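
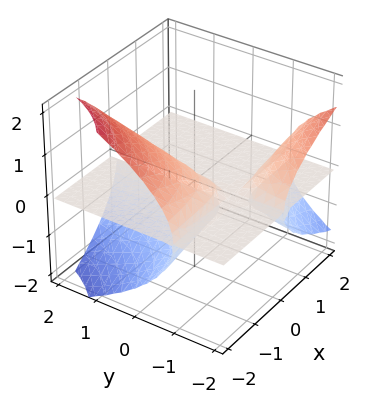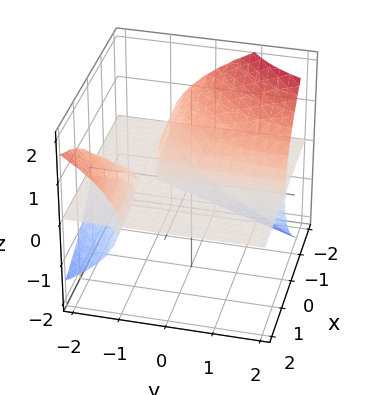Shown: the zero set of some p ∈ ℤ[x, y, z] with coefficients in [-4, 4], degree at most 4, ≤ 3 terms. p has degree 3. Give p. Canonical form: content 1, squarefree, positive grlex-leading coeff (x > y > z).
x*y*z + z^3 + x*z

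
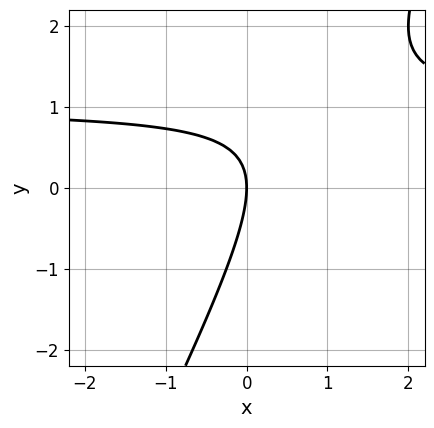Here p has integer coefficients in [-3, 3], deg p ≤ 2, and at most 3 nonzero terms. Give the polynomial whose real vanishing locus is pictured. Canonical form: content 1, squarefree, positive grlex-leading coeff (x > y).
2*x*y - y^2 - 2*x

(a) The degree is 2 — a generic line meets the curve in up to 2 points.
(b) From the axis intercepts and sections: it crosses the y-axis at the gridline y = 0; one x-axis crossing is at x = 0.
(c) These observations pin down the coefficients.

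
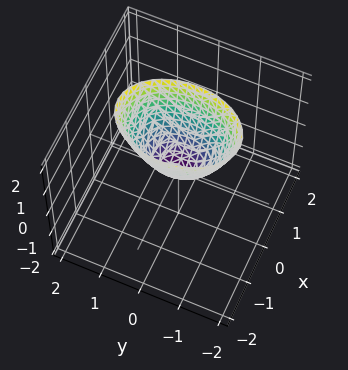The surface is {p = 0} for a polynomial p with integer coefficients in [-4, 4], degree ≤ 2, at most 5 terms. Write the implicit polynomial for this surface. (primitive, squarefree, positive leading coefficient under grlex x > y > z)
(a) The degree is 2 — a paraboloid; a quadric.
(b) Symmetries: the y ↦ −y reflection is a symmetry, so y appears only in even powers; it's symmetric under x → −x, forcing even powers of x.
(c) Against the integer gridlines: it crosses the z-axis at the gridline z = 0; it crosses the x-axis at the gridline x = 0.
(d) These observations pin down the coefficients.

2*x^2 + y^2 - z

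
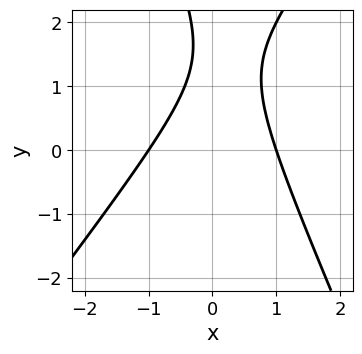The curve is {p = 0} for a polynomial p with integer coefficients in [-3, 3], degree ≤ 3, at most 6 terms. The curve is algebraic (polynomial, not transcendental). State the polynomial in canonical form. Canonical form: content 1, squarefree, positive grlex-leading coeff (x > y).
3*x^2 - x*y - y^2 + 3*y - 3

1. deg p = 2.
2. Checking where it meets the axes: among the integer gridlines, it crosses the x-axis at x ∈ {-1, 1}; no y-intercept at any integer in the box.
3. These observations pin down the coefficients.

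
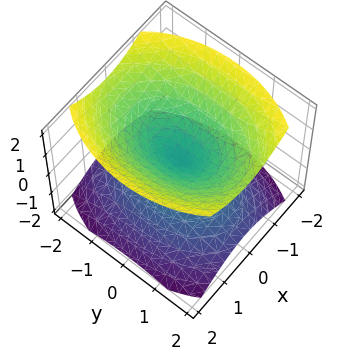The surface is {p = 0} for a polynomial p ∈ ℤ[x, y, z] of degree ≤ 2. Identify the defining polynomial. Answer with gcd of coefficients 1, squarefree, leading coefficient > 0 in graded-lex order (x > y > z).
1. There are 2 components.
2. deg p = 2.
3. Symmetries: it's symmetric under y → −y, forcing even powers of y; mirror symmetry x ↦ −x ⇒ only even powers of x; mirror symmetry z ↦ −z ⇒ only even powers of z.
4. Checking where it meets the axes: it crosses the y-axis at the gridline y = 0; it meets the x-axis at x = 0 (among the integer gridlines).
5. The integer polynomial consistent with all of this is the stated p.

2*x^2 + y^2 - 2*z^2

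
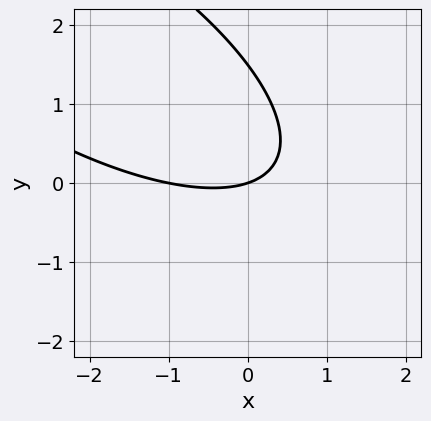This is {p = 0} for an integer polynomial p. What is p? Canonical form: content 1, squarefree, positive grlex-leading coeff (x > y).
First, the degree is 2 — the shape is more complex than any degree-1 curve.
Next, observable constraints: among the integer gridlines, it crosses the x-axis at x ∈ {-1, 0}; it crosses the y-axis at the gridline y = 0.
Finally, matching integer coefficients to the picture gives p.

x^2 + 2*x*y + 2*y^2 + x - 3*y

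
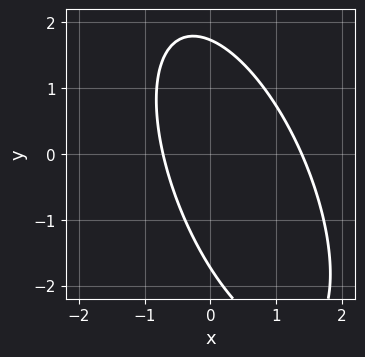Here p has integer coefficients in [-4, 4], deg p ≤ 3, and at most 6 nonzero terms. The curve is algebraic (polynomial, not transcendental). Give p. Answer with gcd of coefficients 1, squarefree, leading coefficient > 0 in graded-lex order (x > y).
3*x^2 + 2*x*y + y^2 - 2*x - 3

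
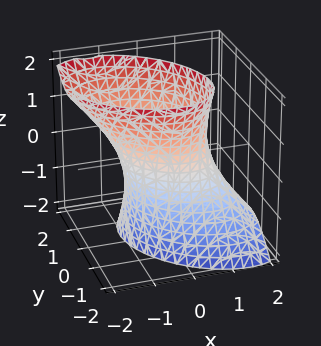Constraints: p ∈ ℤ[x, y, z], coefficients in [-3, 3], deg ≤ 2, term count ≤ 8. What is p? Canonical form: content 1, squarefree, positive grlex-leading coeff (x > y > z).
3*x^2 + 2*x*y + 2*x*z + 3*y^2 - z^2 - 3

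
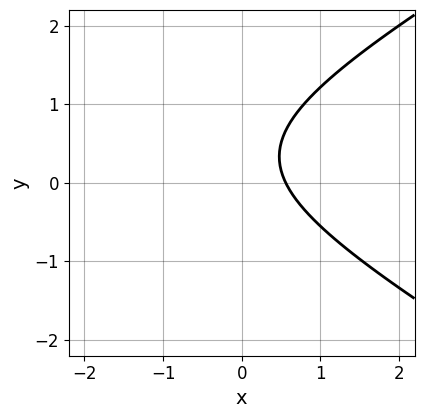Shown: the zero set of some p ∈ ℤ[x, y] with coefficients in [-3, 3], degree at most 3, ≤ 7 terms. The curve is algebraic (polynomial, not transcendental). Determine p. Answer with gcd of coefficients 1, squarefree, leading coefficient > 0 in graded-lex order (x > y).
x^2 - 3*y^2 + 3*x + 2*y - 2

1. The degree is 2 — a generic line meets the curve in up to 2 points.
2. Observable constraints: no y-intercept at any integer in the box.
3. Putting this together gives p.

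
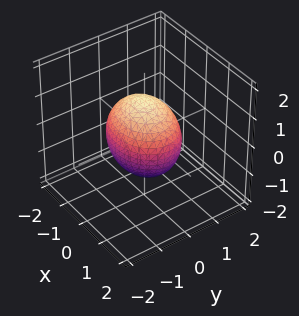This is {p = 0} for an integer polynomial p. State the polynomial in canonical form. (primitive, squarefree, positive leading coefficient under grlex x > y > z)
2*x^2 + 3*y^2 + 2*z^2 - 3

(a) deg p = 2. Bounded and convex; a quadric.
(b) Symmetries: the z ↦ −z reflection is a symmetry, so z appears only in even powers; the x ↦ −x reflection is a symmetry, so x appears only in even powers; mirror symmetry y ↦ −y ⇒ only even powers of y.
(c) Checking where it meets the axes: the y-axis gridline crossings are at y ∈ {-1, 1}.
(d) These observations pin down the coefficients.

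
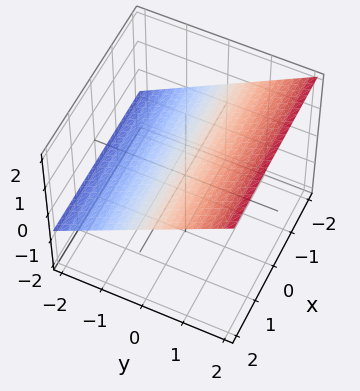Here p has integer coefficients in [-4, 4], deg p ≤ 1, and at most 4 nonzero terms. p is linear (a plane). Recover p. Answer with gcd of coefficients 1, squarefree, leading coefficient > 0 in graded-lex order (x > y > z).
2*y - 3*z + 2

The degree is 1 — every cross-section is a straight line — this is a plane.
Reading off the gridlines: the surface avoids every integer x-axis point in the box; one y-axis crossing is at y = -1.
Matching integer coefficients to the picture gives p.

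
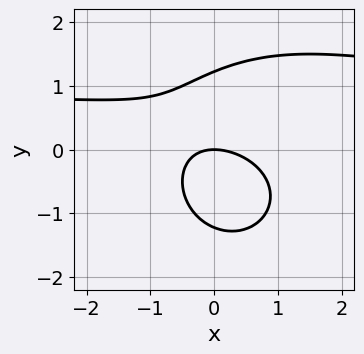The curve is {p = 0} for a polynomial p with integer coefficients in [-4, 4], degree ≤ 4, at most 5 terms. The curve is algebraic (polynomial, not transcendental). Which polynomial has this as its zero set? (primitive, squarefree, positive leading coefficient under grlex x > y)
First, the degree is 3 — no degree-2 curve has this shape.
Next, from the visible intercepts: one y-axis crossing is at y = 0; it crosses the x-axis at the gridline x = 0.
Finally, matching integer coefficients to the picture gives p.

2*x^2*y + 2*y^3 - 2*x^2 - 2*x*y - 3*y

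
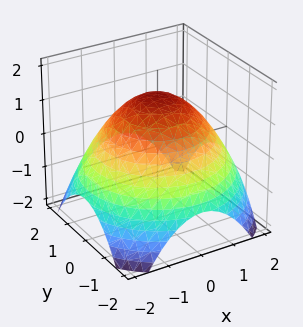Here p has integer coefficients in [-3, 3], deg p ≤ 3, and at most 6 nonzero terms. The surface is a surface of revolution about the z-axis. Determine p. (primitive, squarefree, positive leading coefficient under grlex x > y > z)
x^2 + y^2 + 2*z - 3

(a) Degree: the shape is more complex than any degree-1 surface, so deg p = 2.
(b) Symmetries: every cross-section ⟂ z is a circle, so x, y appear only via x² + y².
(c) Against the integer gridlines: a circular section at z = 1 has radius exactly 1.
(d) Matching integer coefficients to the picture gives p.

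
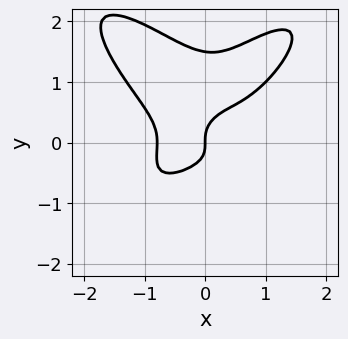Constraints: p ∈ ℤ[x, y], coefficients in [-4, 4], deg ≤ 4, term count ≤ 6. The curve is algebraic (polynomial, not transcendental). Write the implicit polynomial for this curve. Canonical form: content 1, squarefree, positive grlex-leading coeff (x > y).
2*x^4 - 2*x^2*y^2 + 2*y^4 - 3*y^3 + x

First, deg p = 4.
Then, from the visible intercepts: it meets the x-axis at x = 0 (among the integer gridlines); it meets the y-axis at y = 0 (among the integer gridlines).
Finally, putting this together gives p.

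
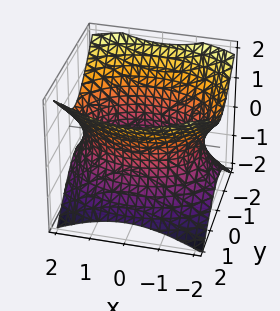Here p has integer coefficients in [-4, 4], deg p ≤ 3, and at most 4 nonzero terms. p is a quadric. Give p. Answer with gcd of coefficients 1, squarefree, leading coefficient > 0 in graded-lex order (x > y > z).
(a) The degree is 2 — one connected sheet with a waist; a quadric.
(b) Symmetries: mirror symmetry z ↦ −z ⇒ only even powers of z; the x ↦ −x reflection is a symmetry, so x appears only in even powers; it's symmetric under y → −y, forcing even powers of y.
(c) Reading off the gridlines: it misses every integer gridline on the z-axis.
(d) Putting this together gives p.

x^2 + 2*y^2 - 2*z^2 - 3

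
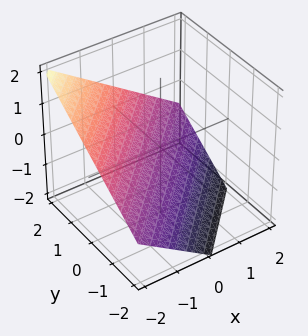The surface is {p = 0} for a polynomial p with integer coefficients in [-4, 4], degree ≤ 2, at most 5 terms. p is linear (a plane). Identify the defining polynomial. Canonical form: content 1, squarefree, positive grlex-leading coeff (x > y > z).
2*x - 2*y + 3*z + 2

1. deg p = 1. The surface is flat (a plane).
2. Reading off the gridlines: one y-axis crossing is at y = 1; one x-axis crossing is at x = -1.
3. Fitting integer coefficients to these (and the overall shape) gives p.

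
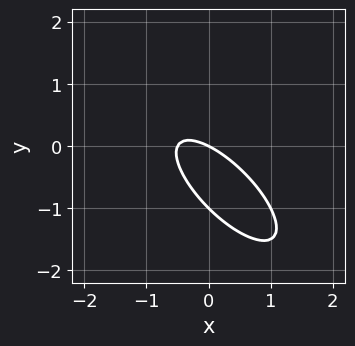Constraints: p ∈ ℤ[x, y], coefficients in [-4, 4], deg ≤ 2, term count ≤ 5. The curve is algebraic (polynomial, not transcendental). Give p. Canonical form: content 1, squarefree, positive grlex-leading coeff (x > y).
2*x^2 + 3*x*y + 2*y^2 + x + 2*y

1. Degree: a generic line meets the curve in up to 2 points, so deg p = 2.
2. Checking where it meets the axes: one x-axis crossing is at x = 0; among the integer gridlines, it crosses the y-axis at y ∈ {-1, 0}.
3. Assembling these constraints gives the stated polynomial.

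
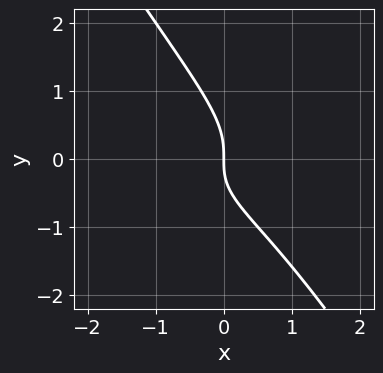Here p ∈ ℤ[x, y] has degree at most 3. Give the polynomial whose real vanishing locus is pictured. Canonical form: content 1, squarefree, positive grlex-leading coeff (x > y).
(a) The degree is 3 — a generic line meets the curve in up to 3 points.
(b) Checking where it meets the axes: it meets the y-axis at y = 0 (among the integer gridlines); it meets the x-axis at x = 0 (among the integer gridlines).
(c) Putting this together gives p.

3*x*y^2 + 2*y^3 + x*y + 2*x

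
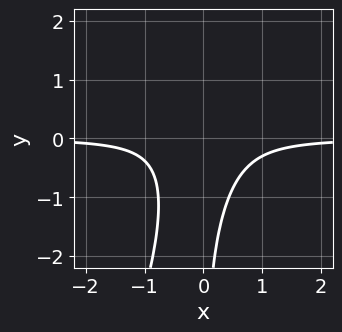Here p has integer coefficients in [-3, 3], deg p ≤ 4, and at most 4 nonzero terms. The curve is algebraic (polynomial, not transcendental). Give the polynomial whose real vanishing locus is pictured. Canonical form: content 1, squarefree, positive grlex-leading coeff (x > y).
3*x^2*y - x*y^2 + 1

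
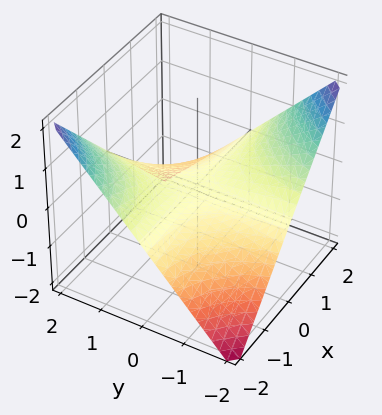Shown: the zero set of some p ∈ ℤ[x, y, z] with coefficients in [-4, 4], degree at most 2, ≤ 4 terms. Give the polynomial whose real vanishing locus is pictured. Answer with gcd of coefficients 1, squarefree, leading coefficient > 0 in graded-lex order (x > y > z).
deg p = 2.
From the axis intercepts and sections: one z-axis crossing is at z = 0; every point of the y-axis in the box is on the surface; every point of the x-axis in the box is on the surface.
The integer polynomial consistent with all of this is the stated p.

x*y + 2*z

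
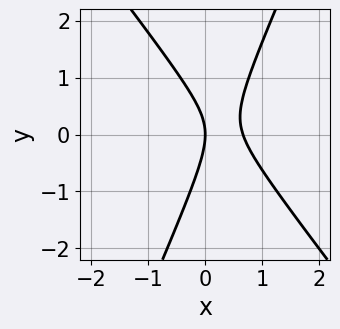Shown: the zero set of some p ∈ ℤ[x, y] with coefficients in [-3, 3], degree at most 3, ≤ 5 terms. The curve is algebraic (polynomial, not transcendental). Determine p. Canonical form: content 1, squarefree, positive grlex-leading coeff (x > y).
(a) The degree is 2 — the shape is more complex than any degree-1 curve.
(b) Observable constraints: it crosses the x-axis at the gridline x = 0; one y-axis crossing is at y = 0.
(c) Together with the visible shape, these determine p as stated.

3*x^2 + x*y - y^2 - 2*x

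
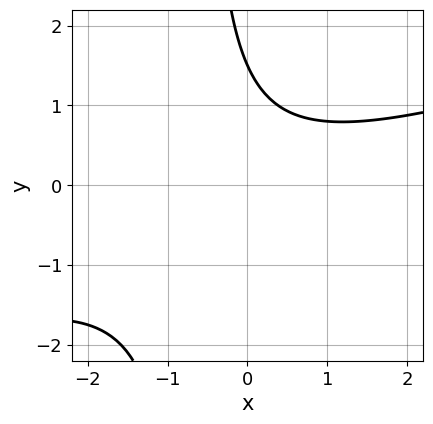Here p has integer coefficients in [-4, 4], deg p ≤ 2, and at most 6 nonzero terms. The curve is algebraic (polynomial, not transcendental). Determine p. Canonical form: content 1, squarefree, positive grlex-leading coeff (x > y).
deg p = 2. The shape is more complex than any degree-1 curve.
Observable constraints: it misses every integer gridline on the x-axis.
The integer polynomial consistent with all of this is the stated p.

x^2 - 3*x*y - 2*y + 3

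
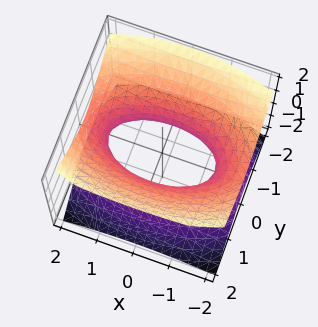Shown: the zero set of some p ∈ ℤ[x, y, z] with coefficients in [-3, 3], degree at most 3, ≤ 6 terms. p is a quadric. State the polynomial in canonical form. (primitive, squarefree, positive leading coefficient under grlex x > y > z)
x^2 + 3*y^2 - 3*z^2 - 2

The degree is 2 — an hourglass — one-sheet hyperboloid; a quadric.
Symmetries: it's symmetric under y → −y, forcing even powers of y; it's symmetric under z → −z, forcing even powers of z; it's symmetric under x → −x, forcing even powers of x.
Checking where it meets the axes: it misses every integer gridline on the z-axis.
Fitting integer coefficients to these (and the overall shape) gives p.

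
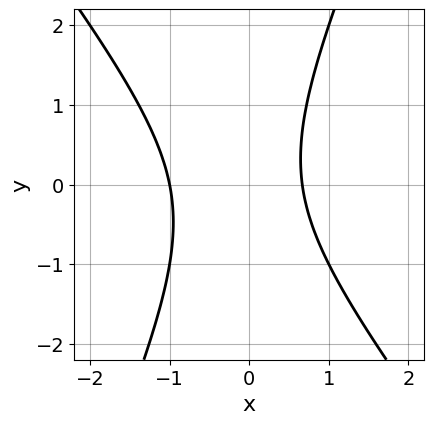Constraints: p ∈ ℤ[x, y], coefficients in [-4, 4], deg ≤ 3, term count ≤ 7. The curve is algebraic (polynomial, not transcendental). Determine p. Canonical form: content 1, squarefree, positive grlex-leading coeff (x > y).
3*x^2 + x*y - y^2 + x - 2

1. The degree is 2 — the shape is more complex than any degree-1 curve.
2. From the visible intercepts: the curve avoids every integer y-axis point in the box; it meets the x-axis at x = -1 (among the integer gridlines).
3. Matching integer coefficients to the picture gives p.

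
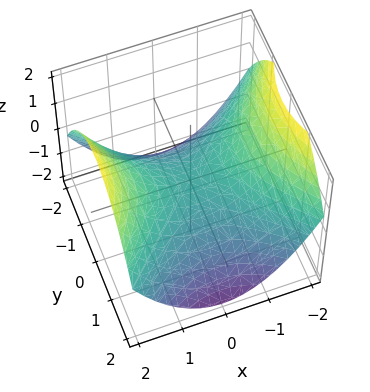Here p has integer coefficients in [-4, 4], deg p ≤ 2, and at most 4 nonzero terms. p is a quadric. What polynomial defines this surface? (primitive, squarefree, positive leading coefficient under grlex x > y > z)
(a) deg p = 2. A hyperbolic paraboloid; a quadric.
(b) Symmetries: the x ↦ −x reflection is a symmetry, so x appears only in even powers; it's symmetric under y → −y, forcing even powers of y.
(c) From the axis intercepts and sections: it crosses the x-axis at the gridline x = 0; it meets the z-axis at z = 0 (among the integer gridlines).
(d) Fitting integer coefficients to these (and the overall shape) gives p.

x^2 - y^2 - 2*z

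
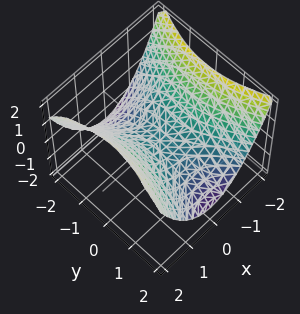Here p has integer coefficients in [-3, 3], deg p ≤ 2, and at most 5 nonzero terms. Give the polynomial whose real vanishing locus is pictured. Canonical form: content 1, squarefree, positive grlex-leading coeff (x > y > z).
(a) The degree is 2 — a saddle surface; a quadric.
(b) Symmetries: the y ↦ −y reflection is a symmetry, so y appears only in even powers; the x ↦ −x reflection is a symmetry, so x appears only in even powers.
(c) Against the integer gridlines: it meets the y-axis at y = 0 (among the integer gridlines); it meets the z-axis at z = 0 (among the integer gridlines).
(d) Putting this together gives p.

2*x^2 - y^2 - 3*z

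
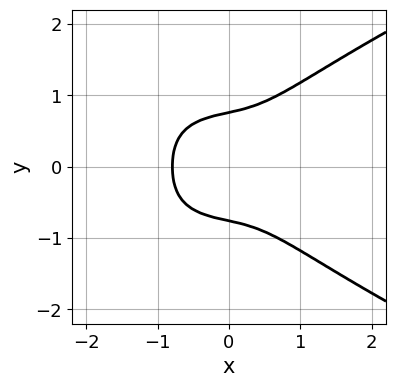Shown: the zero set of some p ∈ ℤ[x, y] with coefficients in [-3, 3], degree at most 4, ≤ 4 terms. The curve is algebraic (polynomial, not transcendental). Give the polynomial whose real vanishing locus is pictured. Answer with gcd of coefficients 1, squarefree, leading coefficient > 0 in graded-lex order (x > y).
3*y^4 - 2*x^3 - 2*x*y^2 - 1

1. The degree is 4 — no degree-3 curve has this shape.
2. Symmetries: the y ↦ −y reflection is a symmetry, so y appears only in even powers.
3. Together with the visible shape, these determine p as stated.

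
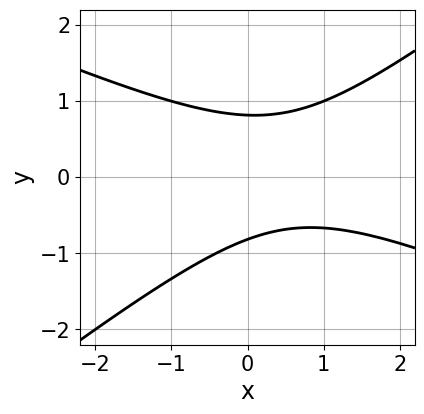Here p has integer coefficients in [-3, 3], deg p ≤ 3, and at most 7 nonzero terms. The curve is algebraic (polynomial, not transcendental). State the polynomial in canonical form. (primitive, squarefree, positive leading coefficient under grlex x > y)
x^2 + x*y - 3*y^2 - x + 2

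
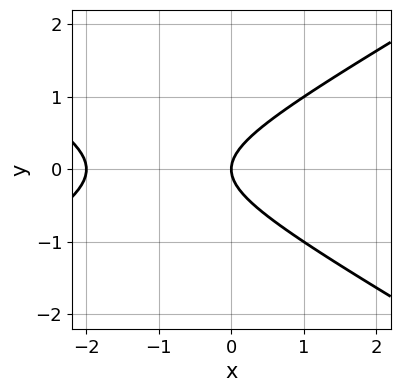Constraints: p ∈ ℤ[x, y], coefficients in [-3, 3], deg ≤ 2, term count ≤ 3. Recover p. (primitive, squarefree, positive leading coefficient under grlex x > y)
(a) deg p = 2. A generic line meets the curve in up to 2 points.
(b) Symmetries: the y ↦ −y reflection is a symmetry, so y appears only in even powers.
(c) Against the integer gridlines: it meets the y-axis at y = 0 (among the integer gridlines); the x-axis gridline crossings are at x ∈ {-2, 0}.
(d) Putting this together gives p.

x^2 - 3*y^2 + 2*x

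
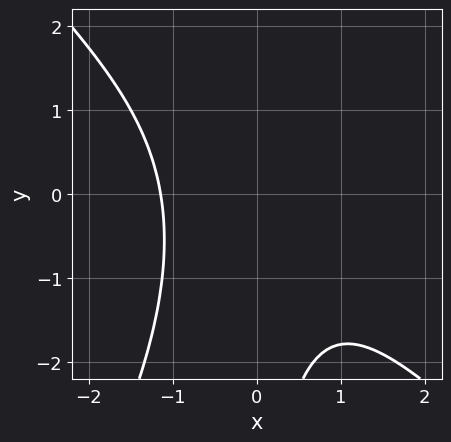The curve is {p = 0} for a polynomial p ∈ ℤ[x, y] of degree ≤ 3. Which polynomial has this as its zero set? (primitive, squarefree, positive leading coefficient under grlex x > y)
1. The degree is 3 — a generic line meets the curve in up to 3 points.
2. Checking where it meets the axes: the curve avoids every integer y-axis point in the box.
3. Matching integer coefficients to the picture gives p.

2*x^3 + x^2*y - x*y^2 + 3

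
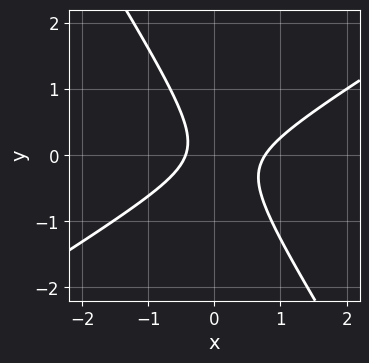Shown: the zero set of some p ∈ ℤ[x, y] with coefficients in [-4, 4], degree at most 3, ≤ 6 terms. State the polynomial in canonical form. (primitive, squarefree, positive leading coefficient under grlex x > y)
3*x^2 - 3*x*y - 3*y^2 - x - 1

1. The degree is 2 — a generic line meets the curve in up to 2 points.
2. Checking where it meets the axes: the curve avoids every integer y-axis point in the box.
3. Together with the visible shape, these determine p as stated.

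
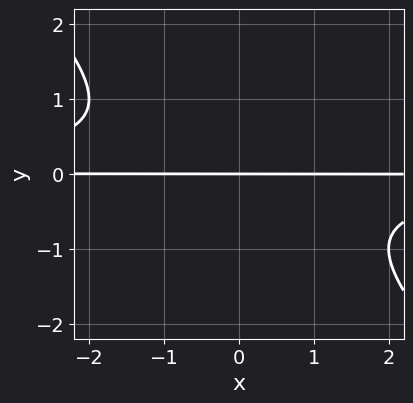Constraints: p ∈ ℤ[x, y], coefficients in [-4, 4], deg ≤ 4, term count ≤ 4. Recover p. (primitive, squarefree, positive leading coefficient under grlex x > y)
x*y^2 + y^3 + y

deg p = 3.
Against the integer gridlines: the visible x-axis segment lies entirely on the curve; one y-axis crossing is at y = 0.
Assembling these constraints gives the stated polynomial.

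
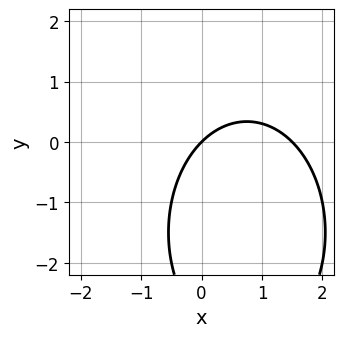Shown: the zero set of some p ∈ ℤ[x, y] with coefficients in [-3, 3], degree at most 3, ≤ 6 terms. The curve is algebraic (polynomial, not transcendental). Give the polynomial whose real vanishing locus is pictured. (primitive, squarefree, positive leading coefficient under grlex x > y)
2*x^2 + y^2 - 3*x + 3*y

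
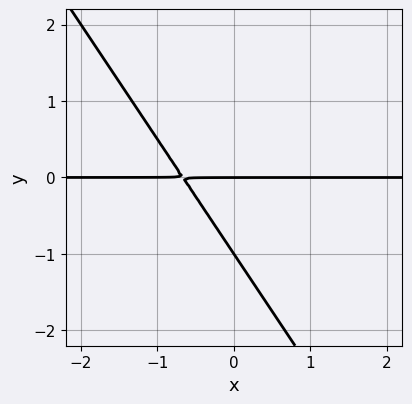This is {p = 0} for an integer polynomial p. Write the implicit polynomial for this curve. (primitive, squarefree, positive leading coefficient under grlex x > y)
3*x*y + 2*y^2 + 2*y

Degree: a generic line meets the curve in up to 2 points, so deg p = 2.
Observable constraints: every point of the x-axis in the box is on the curve; among the integer gridlines, it crosses the y-axis at y ∈ {-1, 0}.
Together with the visible shape, these determine p as stated.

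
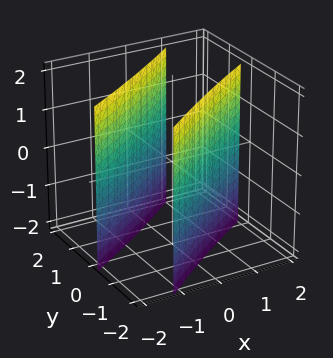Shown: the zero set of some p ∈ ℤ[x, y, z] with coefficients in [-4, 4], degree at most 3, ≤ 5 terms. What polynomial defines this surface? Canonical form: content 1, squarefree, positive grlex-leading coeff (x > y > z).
x^2 - 3*x*y + 2*y^2 - 3

(a) The picture has 2 separate pieces. Treating them together as one polynomial.
(b) deg p = 2. The shape is more complex than any degree-1 surface.
(c) Checking where it meets the axes: no z-intercept at any integer in the box.
(d) Assembling these constraints gives the stated polynomial.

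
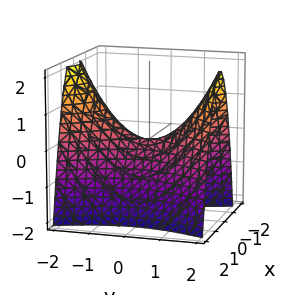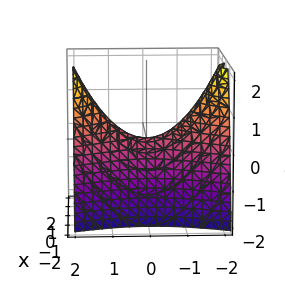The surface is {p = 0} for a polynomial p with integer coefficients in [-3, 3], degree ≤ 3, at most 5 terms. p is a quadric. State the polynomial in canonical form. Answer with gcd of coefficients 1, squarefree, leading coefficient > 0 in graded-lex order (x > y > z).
(a) deg p = 2. A hyperbolic paraboloid; a quadric.
(b) Symmetries: mirror symmetry y ↦ −y ⇒ only even powers of y; it's symmetric under x → −x, forcing even powers of x.
(c) Checking where it meets the axes: one z-axis crossing is at z = 0; it meets the y-axis at y = 0 (among the integer gridlines).
(d) Putting this together gives p.

3*x^2 - y^2 + 2*z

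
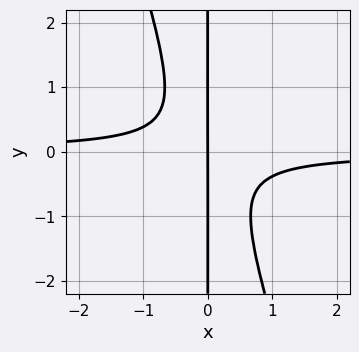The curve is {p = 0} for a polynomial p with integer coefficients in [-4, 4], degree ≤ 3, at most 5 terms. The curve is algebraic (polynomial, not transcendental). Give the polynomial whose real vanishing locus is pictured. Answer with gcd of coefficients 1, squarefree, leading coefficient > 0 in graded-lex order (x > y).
3*x^2*y + x*y^2 + x

First, the degree is 3 — no degree-2 curve has this shape.
Then, observable constraints: every point of the y-axis in the box is on the curve; it meets the x-axis at x = 0 (among the integer gridlines).
Finally, these observations pin down the coefficients.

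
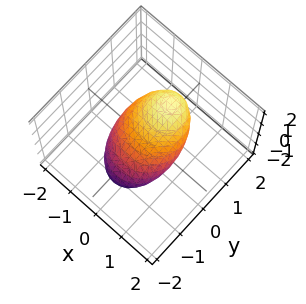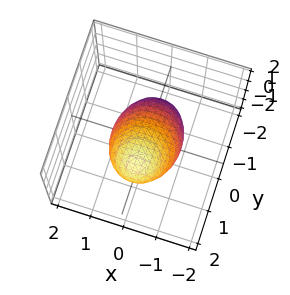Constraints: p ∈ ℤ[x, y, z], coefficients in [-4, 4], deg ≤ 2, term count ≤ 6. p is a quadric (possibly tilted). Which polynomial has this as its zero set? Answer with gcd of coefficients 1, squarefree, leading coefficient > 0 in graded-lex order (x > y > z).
x^2 + y^2 - 2*y*z + 2*z^2 - 1

1. deg p = 2. A generic line meets the surface in up to 2 points.
2. From the visible intercepts: the x-axis gridline crossings are at x ∈ {-1, 1}; among the integer gridlines, it crosses the y-axis at y ∈ {-1, 1}.
3. These observations pin down the coefficients.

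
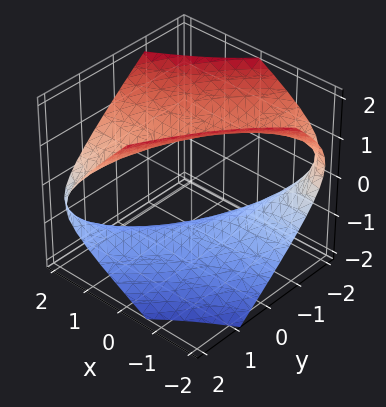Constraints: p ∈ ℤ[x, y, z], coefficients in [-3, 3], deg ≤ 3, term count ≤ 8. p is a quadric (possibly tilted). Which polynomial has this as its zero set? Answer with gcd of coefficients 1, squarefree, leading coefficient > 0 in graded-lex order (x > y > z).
x^2 - 3*x*y - x*z + y^2 - 2*z^2 + 3

1. The degree is 2 — no degree-1 surface has this shape.
2. Against the integer gridlines: the surface avoids every integer x-axis point in the box; the surface avoids every integer y-axis point in the box.
3. Together with the visible shape, these determine p as stated.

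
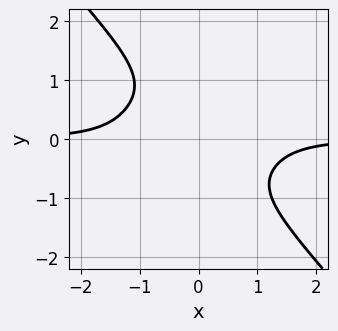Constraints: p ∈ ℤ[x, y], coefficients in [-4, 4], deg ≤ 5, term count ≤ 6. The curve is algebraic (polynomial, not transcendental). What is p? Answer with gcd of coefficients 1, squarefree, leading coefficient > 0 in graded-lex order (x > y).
3*x^3*y + x*y^3 + 3*y^4 - y^3 + 3

(a) deg p = 4. No degree-3 curve has this shape.
(b) Checking where it meets the axes: the curve avoids every integer y-axis point in the box; the curve avoids every integer x-axis point in the box.
(c) Assembling these constraints gives the stated polynomial.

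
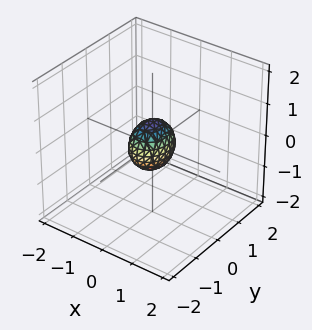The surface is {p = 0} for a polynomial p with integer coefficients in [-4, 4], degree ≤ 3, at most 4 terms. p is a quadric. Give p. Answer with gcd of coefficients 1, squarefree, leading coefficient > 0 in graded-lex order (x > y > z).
First, degree: a closed, bounded, convex surface; a quadric, so deg p = 2.
Then, symmetries: the x ↦ −x reflection is a symmetry, so x appears only in even powers; it's symmetric under y → −y, forcing even powers of y; the z ↦ −z reflection is a symmetry, so z appears only in even powers.
Finally, putting this together gives p.

3*x^2 + 2*y^2 + 2*z^2 - 1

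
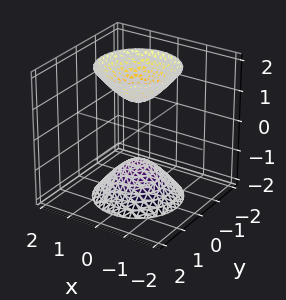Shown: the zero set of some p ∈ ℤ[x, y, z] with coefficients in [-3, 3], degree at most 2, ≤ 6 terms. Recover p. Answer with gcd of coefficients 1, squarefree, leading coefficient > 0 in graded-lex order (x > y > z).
2*x^2 + 2*y^2 - z^2 + 1

1. The picture has 2 separate pieces.
2. deg p = 2.
3. Symmetry: the z-axis is an axis of rotation, so x and y enter only as x² + y²; the z ↦ −z reflection is a symmetry, so z appears only in even powers.
4. Observable constraints: it misses every integer gridline on the x-axis; a circular section at z = -2 has radius between 1 and 2.
5. These observations pin down the coefficients.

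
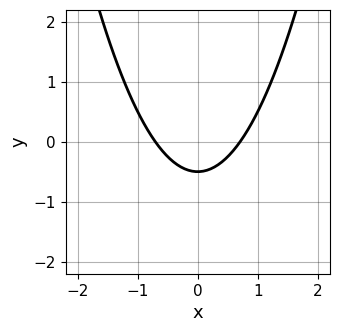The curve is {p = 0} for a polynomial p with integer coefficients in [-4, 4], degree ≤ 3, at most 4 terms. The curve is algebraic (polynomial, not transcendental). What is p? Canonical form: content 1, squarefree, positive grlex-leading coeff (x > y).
2*x^2 - 2*y - 1

First, degree: the shape is more complex than any degree-1 curve, so deg p = 2.
Next, symmetries: it's symmetric under x → −x, forcing even powers of x.
Finally, together with the visible shape, these determine p as stated.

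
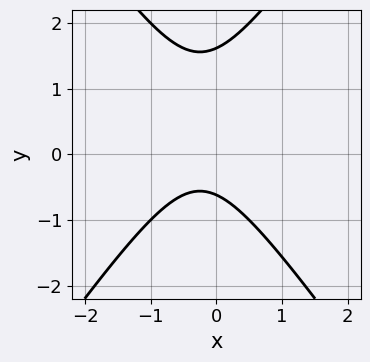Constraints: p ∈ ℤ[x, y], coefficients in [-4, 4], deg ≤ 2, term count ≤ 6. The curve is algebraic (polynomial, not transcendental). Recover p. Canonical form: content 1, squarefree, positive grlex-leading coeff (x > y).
deg p = 2. A generic line meets the curve in up to 2 points.
Observable constraints: the curve avoids every integer x-axis point in the box.
Putting this together gives p.

2*x^2 - y^2 + x + y + 1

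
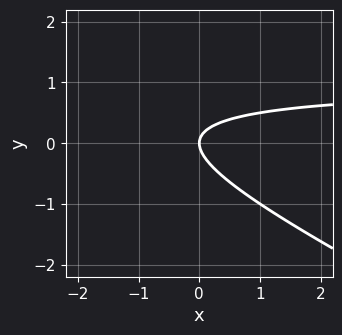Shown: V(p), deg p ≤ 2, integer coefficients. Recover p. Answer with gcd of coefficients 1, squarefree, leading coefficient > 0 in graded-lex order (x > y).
x*y + 2*y^2 - x

1. deg p = 2. The shape is more complex than any degree-1 curve.
2. Checking where it meets the axes: it meets the y-axis at y = 0 (among the integer gridlines); it crosses the x-axis at the gridline x = 0.
3. Assembling these constraints gives the stated polynomial.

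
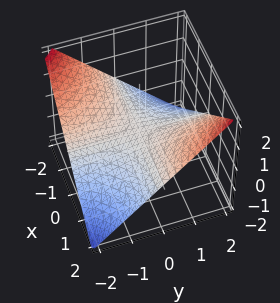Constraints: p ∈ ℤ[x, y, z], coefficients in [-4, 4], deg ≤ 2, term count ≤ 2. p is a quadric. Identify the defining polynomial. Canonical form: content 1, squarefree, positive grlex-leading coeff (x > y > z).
x*y - 2*z

1. deg p = 2. A hyperbolic paraboloid; a quadric.
2. Checking where it meets the axes: every point of the x-axis in the box is on the surface; it crosses the z-axis at the gridline z = 0; every point of the y-axis in the box is on the surface.
3. Together with the visible shape, these determine p as stated.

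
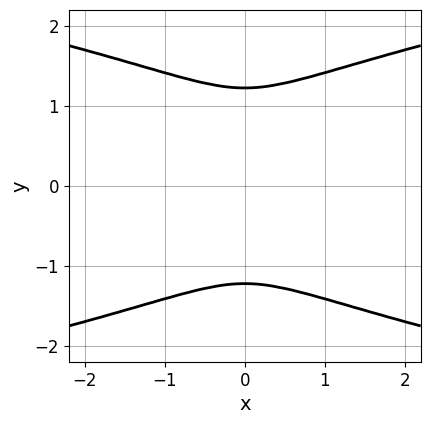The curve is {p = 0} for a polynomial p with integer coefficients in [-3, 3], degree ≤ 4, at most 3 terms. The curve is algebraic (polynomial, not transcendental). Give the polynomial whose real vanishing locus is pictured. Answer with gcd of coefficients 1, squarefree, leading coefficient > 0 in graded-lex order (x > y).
2*y^4 - 2*x^2 - 3*y^2

(a) deg p = 4. The shape is more complex than any degree-3 curve.
(b) Symmetries: mirror symmetry y ↦ −y ⇒ only even powers of y; the x ↦ −x reflection is a symmetry, so x appears only in even powers.
(c) Solving for integer coefficients yields p as stated.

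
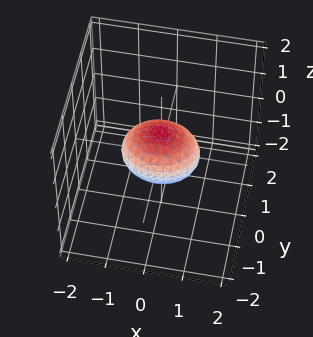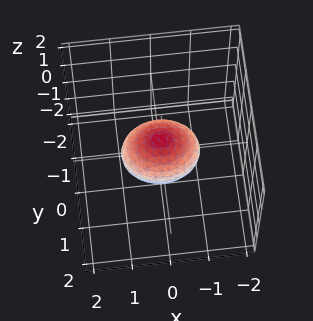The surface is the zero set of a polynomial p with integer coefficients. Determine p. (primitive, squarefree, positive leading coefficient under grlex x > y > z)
deg p = 2. A closed, bounded, convex surface; a quadric.
Symmetries: it's symmetric under y → −y, forcing even powers of y; mirror symmetry x ↦ −x ⇒ only even powers of x; the z ↦ −z reflection is a symmetry, so z appears only in even powers.
Against the integer gridlines: among the integer gridlines, it crosses the x-axis at x ∈ {-1, 1}.
These observations pin down the coefficients.

2*x^2 + 3*y^2 + 3*z^2 - 2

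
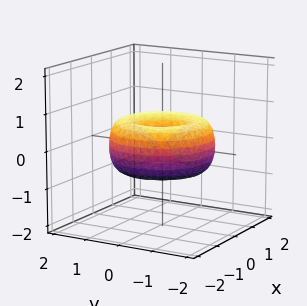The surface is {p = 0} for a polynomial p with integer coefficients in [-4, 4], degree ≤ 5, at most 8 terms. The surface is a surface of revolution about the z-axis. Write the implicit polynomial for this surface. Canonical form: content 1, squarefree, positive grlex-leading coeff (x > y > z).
x^4 + 2*x^2*y^2 + y^4 - 2*x^2 - 2*y^2 + 2*z^2

First, deg p = 4.
Then, symmetries: every cross-section ⟂ z is a circle, so x, y appear only via x² + y².
Next, reading off the gridlines: it meets the x-axis at x = 0 (among the integer gridlines); it crosses the y-axis at the gridline y = 0.
Finally, these observations pin down the coefficients.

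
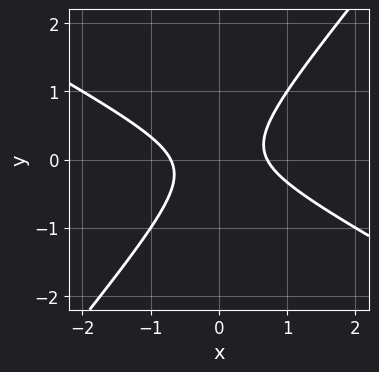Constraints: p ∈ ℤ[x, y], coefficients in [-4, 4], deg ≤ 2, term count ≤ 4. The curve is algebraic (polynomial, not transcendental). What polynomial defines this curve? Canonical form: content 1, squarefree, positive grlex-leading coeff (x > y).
First, degree: a generic line meets the curve in up to 2 points, so deg p = 2.
Then, from the axis intercepts and sections: no y-intercept at any integer in the box.
Finally, together with the visible shape, these determine p as stated.

2*x^2 + 2*x*y - 3*y^2 - 1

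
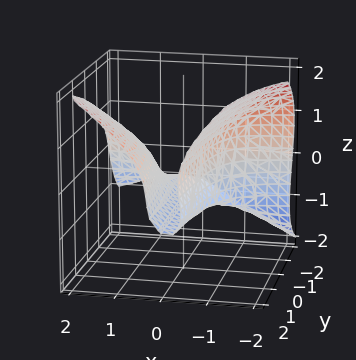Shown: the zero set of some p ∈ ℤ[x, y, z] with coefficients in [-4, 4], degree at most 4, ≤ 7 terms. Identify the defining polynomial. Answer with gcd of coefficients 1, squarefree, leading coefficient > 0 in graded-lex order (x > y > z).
(a) The degree is 3 — no degree-2 surface has this shape.
(b) Observable constraints: it misses every integer gridline on the y-axis.
(c) The integer polynomial consistent with all of this is the stated p.

2*x^2*y - 2*z^3 + 3*x^2 - 2*x*z - 1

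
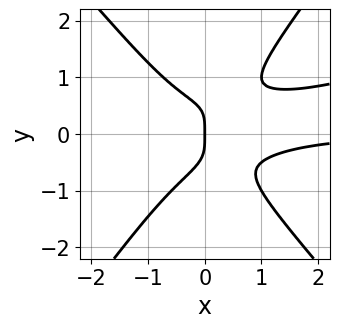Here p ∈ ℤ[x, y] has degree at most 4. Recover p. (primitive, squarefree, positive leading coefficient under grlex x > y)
x^3*y - 3*x^2*y^2 - x*y^3 + 2*y^4 + x

deg p = 4. No degree-3 curve has this shape.
Reading off the gridlines: one y-axis crossing is at y = 0; it meets the x-axis at x = 0 (among the integer gridlines).
Together with the visible shape, these determine p as stated.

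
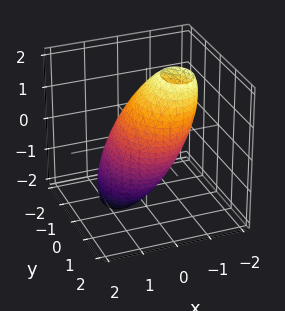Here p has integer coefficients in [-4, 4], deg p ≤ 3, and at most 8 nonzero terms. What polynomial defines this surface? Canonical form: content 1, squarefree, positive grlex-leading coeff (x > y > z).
3*x^2 + 2*x*z + 2*y^2 - y*z + z^2 - 3

First, the degree is 2 — the shape is more complex than any degree-1 surface.
Then, reading off the gridlines: the x-axis gridline crossings are at x ∈ {-1, 1}.
Finally, assembling these constraints gives the stated polynomial.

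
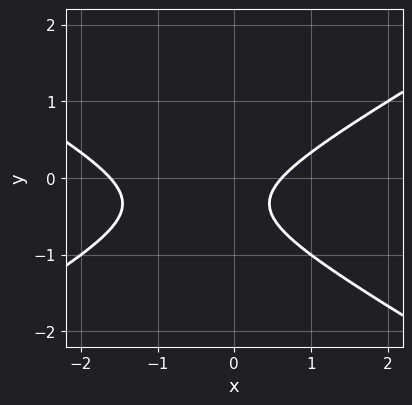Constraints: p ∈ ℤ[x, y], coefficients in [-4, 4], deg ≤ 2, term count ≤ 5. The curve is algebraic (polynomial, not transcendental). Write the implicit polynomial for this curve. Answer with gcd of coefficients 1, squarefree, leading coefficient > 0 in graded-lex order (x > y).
1. Degree: no degree-1 curve has this shape, so deg p = 2.
2. From the axis intercepts and sections: it misses every integer gridline on the y-axis.
3. Assembling these constraints gives the stated polynomial.

x^2 - 3*y^2 + x - 2*y - 1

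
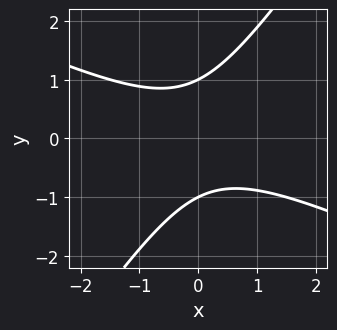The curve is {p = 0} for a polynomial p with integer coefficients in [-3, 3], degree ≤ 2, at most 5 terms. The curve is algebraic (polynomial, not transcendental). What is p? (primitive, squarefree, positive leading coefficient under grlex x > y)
2*x^2 + 3*x*y - 3*y^2 + 3

First, degree: no degree-1 curve has this shape, so deg p = 2.
Then, from the visible intercepts: the y-axis gridline crossings are at y ∈ {-1, 1}; it misses every integer gridline on the x-axis.
Finally, fitting integer coefficients to these (and the overall shape) gives p.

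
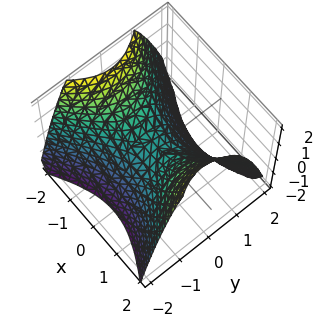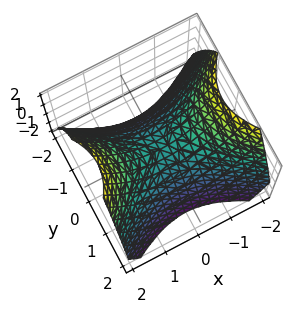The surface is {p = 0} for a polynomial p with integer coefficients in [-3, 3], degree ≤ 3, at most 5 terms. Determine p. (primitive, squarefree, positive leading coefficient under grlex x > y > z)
2*x^2 - 3*y^2 - 3*z

(a) deg p = 2.
(b) Symmetries: it's symmetric under y → −y, forcing even powers of y; mirror symmetry x ↦ −x ⇒ only even powers of x.
(c) Against the integer gridlines: one x-axis crossing is at x = 0; it crosses the y-axis at the gridline y = 0.
(d) Matching integer coefficients to the picture gives p.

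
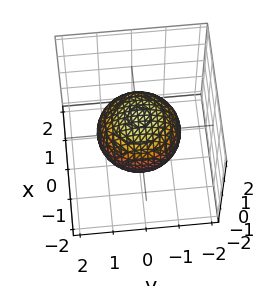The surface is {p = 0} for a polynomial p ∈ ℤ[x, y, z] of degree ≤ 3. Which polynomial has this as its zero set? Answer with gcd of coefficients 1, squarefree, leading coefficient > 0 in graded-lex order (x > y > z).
2*x^2 + 2*y^2 + 3*z^2 - 3

First, deg p = 2. Bounded and convex; a quadric.
Then, symmetries: it's symmetric under z → −z, forcing even powers of z; every cross-section ⟂ z is a circle, so x, y appear only via x² + y².
Next, against the integer gridlines: a circular section at z = 0 has radius between 1 and 2; the z-axis gridline crossings are at z ∈ {-1, 1}.
Finally, solving for integer coefficients yields p as stated.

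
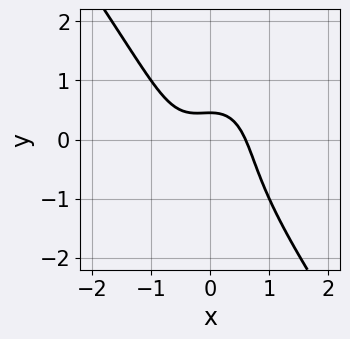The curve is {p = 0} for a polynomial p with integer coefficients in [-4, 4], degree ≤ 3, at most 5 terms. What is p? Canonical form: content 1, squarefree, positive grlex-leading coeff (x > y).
3*x^3 + y^3 + x^2 + 2*y - 1

First, degree: the shape is more complex than any degree-2 curve, so deg p = 3.
Finally, solving for integer coefficients yields p as stated.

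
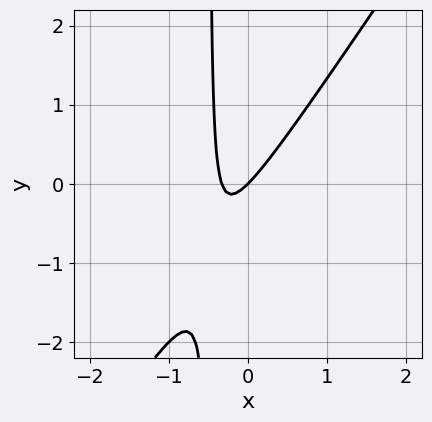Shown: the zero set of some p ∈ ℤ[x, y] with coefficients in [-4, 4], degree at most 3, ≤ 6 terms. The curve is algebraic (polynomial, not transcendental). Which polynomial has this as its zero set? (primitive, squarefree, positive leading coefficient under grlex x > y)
(a) The degree is 2 — the shape is more complex than any degree-1 curve.
(b) Reading off the gridlines: it meets the x-axis at x = 0 (among the integer gridlines); it crosses the y-axis at the gridline y = 0.
(c) Assembling these constraints gives the stated polynomial.

3*x^2 - 2*x*y + x - y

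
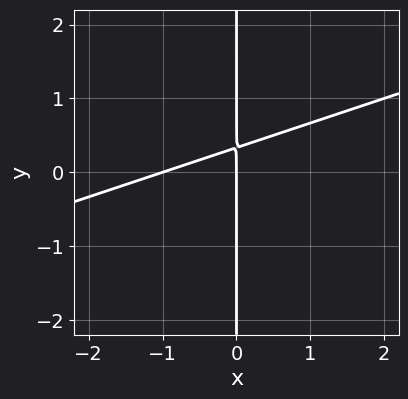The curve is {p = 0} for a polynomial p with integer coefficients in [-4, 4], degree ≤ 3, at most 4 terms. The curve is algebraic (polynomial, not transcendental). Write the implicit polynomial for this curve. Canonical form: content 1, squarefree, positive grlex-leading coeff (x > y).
x^2 - 3*x*y + x

1. deg p = 2. The shape is more complex than any degree-1 curve.
2. Reading off the gridlines: the visible y-axis segment lies entirely on the curve; the x-axis gridline crossings are at x ∈ {-1, 0}.
3. Solving for integer coefficients yields p as stated.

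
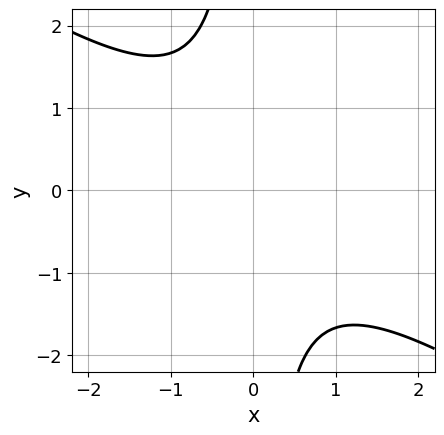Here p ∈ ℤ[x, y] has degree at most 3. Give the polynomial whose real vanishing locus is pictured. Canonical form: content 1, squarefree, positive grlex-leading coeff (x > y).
2*x^2 + 3*x*y + 3

(a) deg p = 2.
(b) Reading off the gridlines: no y-intercept at any integer in the box; no x-intercept at any integer in the box.
(c) Matching integer coefficients to the picture gives p.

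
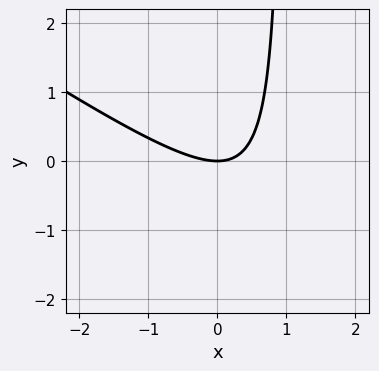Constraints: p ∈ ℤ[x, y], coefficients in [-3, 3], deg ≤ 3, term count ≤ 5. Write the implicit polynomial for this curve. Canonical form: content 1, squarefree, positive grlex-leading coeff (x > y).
2*x^2 + 3*x*y - 3*y

1. deg p = 2.
2. Reading off the gridlines: one x-axis crossing is at x = 0; one y-axis crossing is at y = 0.
3. Matching integer coefficients to the picture gives p.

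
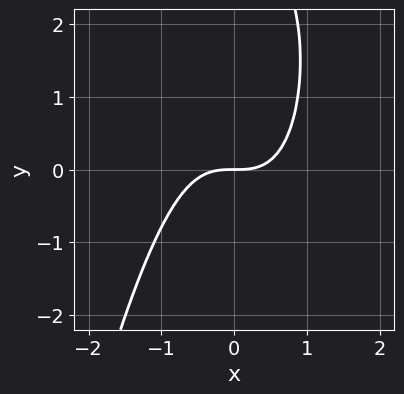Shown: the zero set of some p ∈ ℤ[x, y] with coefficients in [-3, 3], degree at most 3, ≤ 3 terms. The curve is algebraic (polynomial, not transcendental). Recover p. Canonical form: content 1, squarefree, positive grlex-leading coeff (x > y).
First, degree: no degree-2 curve has this shape, so deg p = 3.
Then, reading off the gridlines: it meets the y-axis at y = 0 (among the integer gridlines); it crosses the x-axis at the gridline x = 0.
Finally, putting this together gives p.

3*x^3 + y^2 - 3*y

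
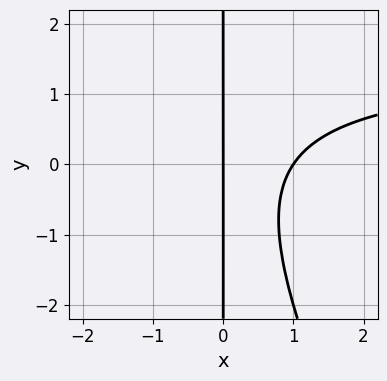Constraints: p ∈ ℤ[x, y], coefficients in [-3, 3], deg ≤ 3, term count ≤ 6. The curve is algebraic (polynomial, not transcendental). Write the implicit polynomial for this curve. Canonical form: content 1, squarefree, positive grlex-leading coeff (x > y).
2*x^2*y + x*y^2 - 3*x^2 + 3*x

(a) Degree: no degree-2 curve has this shape, so deg p = 3.
(b) From the axis intercepts and sections: among the integer gridlines, it crosses the x-axis at x ∈ {0, 1}; the visible y-axis segment lies entirely on the curve.
(c) Solving for integer coefficients yields p as stated.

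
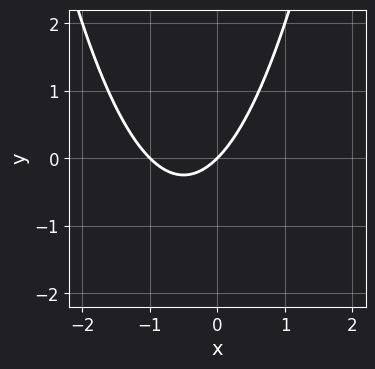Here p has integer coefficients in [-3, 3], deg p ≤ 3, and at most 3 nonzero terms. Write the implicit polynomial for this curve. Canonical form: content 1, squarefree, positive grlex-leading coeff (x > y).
deg p = 2. The shape is more complex than any degree-1 curve.
From the visible intercepts: it crosses the y-axis at the gridline y = 0; among the integer gridlines, it crosses the x-axis at x ∈ {-1, 0}.
Matching integer coefficients to the picture gives p.

x^2 + x - y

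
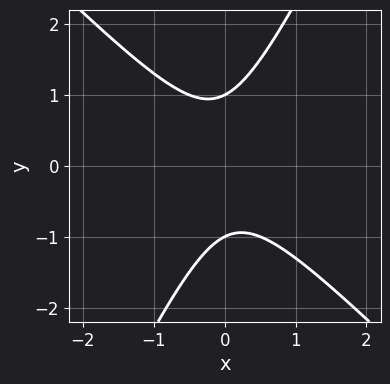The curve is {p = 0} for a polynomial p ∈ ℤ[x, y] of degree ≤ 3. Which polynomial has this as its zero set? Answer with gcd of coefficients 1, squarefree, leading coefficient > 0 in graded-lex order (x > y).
2*x^2 + x*y - y^2 + 1

First, deg p = 2. The shape is more complex than any degree-1 curve.
Next, checking where it meets the axes: no x-intercept at any integer in the box; among the integer gridlines, it crosses the y-axis at y ∈ {-1, 1}.
Finally, matching integer coefficients to the picture gives p.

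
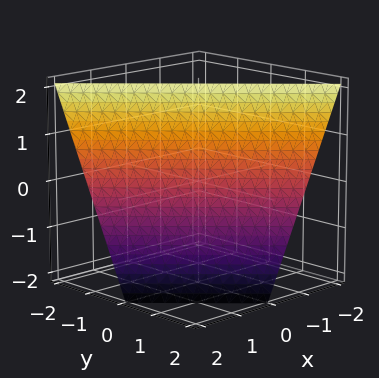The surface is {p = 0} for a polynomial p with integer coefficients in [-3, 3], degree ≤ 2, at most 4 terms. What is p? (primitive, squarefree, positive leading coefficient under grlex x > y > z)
2*x + 2*y + z - 2

(a) Degree: the surface is flat (a plane), so deg p = 1.
(b) Observable constraints: it meets the x-axis at x = 1 (among the integer gridlines); it crosses the y-axis at the gridline y = 1; one z-axis crossing is at z = 2.
(c) Assembling these constraints gives the stated polynomial.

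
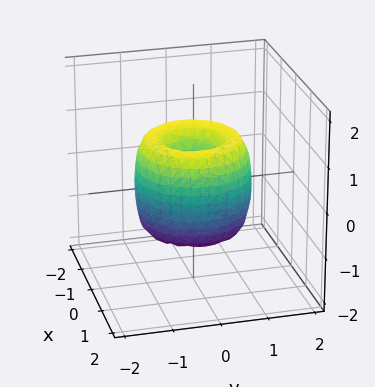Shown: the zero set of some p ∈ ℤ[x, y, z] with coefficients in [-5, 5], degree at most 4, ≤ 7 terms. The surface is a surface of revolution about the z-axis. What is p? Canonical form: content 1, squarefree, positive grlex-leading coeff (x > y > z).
2*x^4 + 4*x^2*y^2 + 2*y^4 - 3*x^2 - 3*y^2 + z^2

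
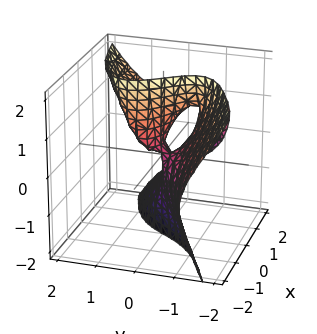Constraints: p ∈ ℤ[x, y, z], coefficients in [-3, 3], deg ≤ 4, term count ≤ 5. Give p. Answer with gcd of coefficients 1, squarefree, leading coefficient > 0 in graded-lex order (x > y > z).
First, the degree is 3 — the shape is more complex than any degree-2 surface.
Next, from the axis intercepts and sections: it meets the y-axis at y = 0 (among the integer gridlines); it crosses the x-axis at the gridline x = 0; the visible z-axis segment lies entirely on the surface.
Finally, matching integer coefficients to the picture gives p.

2*x*z^2 - 3*y^3 - x^2 + 3*y*z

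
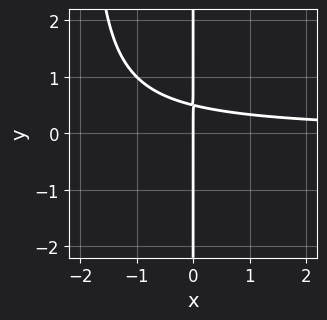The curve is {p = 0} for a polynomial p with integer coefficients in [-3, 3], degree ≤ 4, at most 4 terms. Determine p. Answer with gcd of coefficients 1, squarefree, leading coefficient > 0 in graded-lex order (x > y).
deg p = 3.
From the axis intercepts and sections: one x-axis crossing is at x = 0; the visible y-axis segment lies entirely on the curve.
Solving for integer coefficients yields p as stated.

x^2*y + 2*x*y - x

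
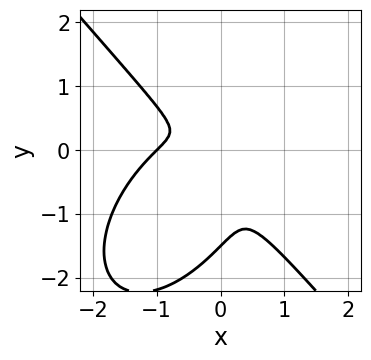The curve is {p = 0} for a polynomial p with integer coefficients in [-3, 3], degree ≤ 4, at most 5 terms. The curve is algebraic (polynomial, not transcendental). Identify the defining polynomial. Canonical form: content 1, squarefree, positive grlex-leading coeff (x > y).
First, deg p = 3. The shape is more complex than any degree-2 curve.
Then, against the integer gridlines: it meets the x-axis at x = -1 (among the integer gridlines).
Finally, fitting integer coefficients to these (and the overall shape) gives p.

3*x^3 + 2*y^3 + 3*x^2 + 3*x*y + 3*y^2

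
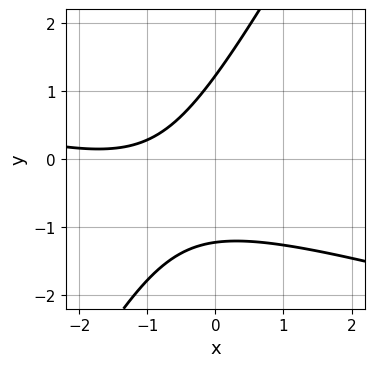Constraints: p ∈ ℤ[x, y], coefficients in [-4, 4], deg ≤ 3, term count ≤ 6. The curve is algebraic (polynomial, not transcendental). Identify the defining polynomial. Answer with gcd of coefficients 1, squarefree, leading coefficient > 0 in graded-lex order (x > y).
x^2 + 3*x*y - 2*y^2 + 3*x + 3

First, deg p = 2. The shape is more complex than any degree-1 curve.
Next, against the integer gridlines: it misses every integer gridline on the x-axis.
Finally, fitting integer coefficients to these (and the overall shape) gives p.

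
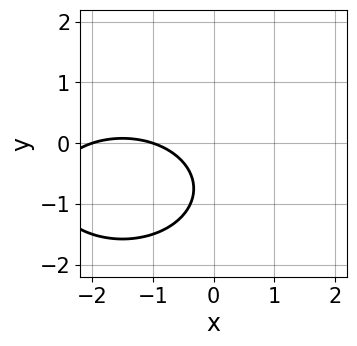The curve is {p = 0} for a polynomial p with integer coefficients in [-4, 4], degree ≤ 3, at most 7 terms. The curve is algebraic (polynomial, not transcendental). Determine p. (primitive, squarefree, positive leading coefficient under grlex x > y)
x^2 + 2*y^2 + 3*x + 3*y + 2

The degree is 2 — the shape is more complex than any degree-1 curve.
From the axis intercepts and sections: no y-intercept at any integer in the box; among the integer gridlines, it crosses the x-axis at x ∈ {-2, -1}.
Putting this together gives p.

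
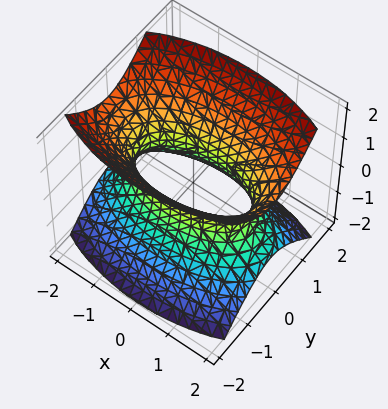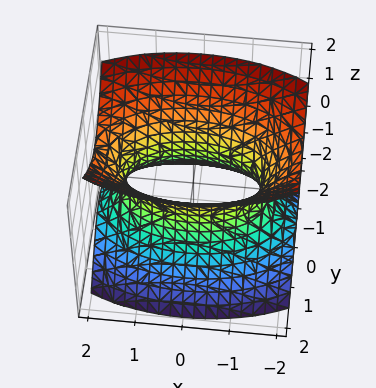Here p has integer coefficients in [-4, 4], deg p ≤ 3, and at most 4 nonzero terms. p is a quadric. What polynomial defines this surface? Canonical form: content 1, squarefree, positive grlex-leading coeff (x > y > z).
x^2 + 3*y^2 - 2*z^2 - 2

First, degree: an hourglass — one-sheet hyperboloid; a quadric, so deg p = 2.
Next, symmetries: the x ↦ −x reflection is a symmetry, so x appears only in even powers; the z ↦ −z reflection is a symmetry, so z appears only in even powers; the y ↦ −y reflection is a symmetry, so y appears only in even powers.
Next, against the integer gridlines: no z-intercept at any integer in the box.
Finally, matching integer coefficients to the picture gives p.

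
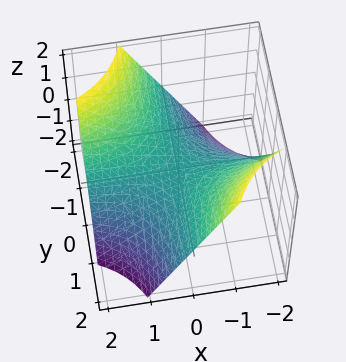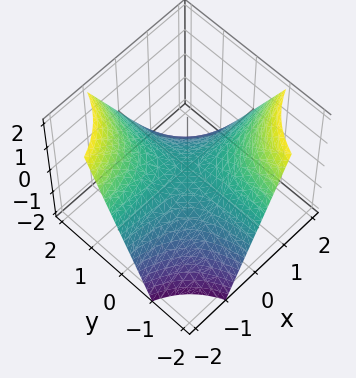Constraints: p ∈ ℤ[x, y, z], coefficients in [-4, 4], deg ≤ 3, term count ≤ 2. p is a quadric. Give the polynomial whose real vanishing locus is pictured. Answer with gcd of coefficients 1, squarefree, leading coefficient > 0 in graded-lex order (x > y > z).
x*y + z

First, deg p = 2. A saddle surface; a quadric.
Next, from the visible intercepts: the visible x-axis segment lies entirely on the surface; one z-axis crossing is at z = 0; the visible y-axis segment lies entirely on the surface.
Finally, together with the visible shape, these determine p as stated.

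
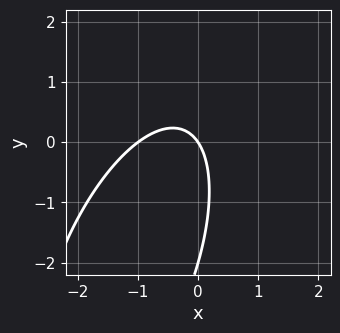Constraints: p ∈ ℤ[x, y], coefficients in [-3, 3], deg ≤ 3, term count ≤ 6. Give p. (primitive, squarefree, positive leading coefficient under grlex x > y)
3*x^2 - 2*x*y + y^2 + 3*x + 2*y

(a) The degree is 2 — the shape is more complex than any degree-1 curve.
(b) From the axis intercepts and sections: the y-axis gridline crossings are at y ∈ {-2, 0}; the x-axis gridline crossings are at x ∈ {-1, 0}.
(c) These observations pin down the coefficients.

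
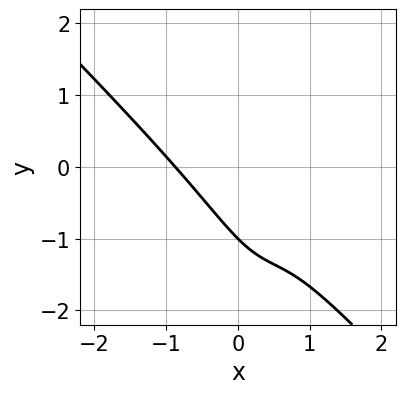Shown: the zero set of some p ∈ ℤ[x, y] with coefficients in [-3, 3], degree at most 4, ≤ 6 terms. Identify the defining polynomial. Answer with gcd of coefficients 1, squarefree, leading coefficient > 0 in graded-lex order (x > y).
3*x^3 + 3*x^2*y - 2*x*y + 2*y + 2

The degree is 3 — no degree-2 curve has this shape.
Against the integer gridlines: one y-axis crossing is at y = -1.
These observations pin down the coefficients.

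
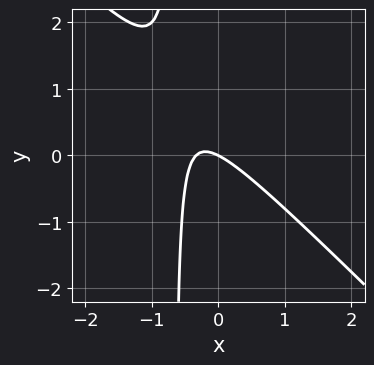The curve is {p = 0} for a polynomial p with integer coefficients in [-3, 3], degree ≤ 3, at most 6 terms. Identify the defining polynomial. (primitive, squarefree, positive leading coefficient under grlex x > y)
3*x^2 + 3*x*y + x + 2*y

First, deg p = 2. A generic line meets the curve in up to 2 points.
Then, from the visible intercepts: it crosses the y-axis at the gridline y = 0; it crosses the x-axis at the gridline x = 0.
Finally, assembling these constraints gives the stated polynomial.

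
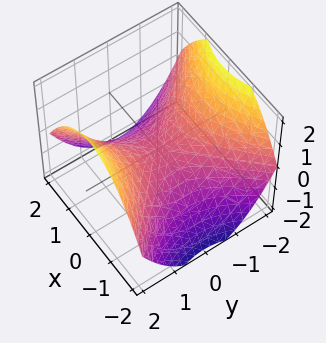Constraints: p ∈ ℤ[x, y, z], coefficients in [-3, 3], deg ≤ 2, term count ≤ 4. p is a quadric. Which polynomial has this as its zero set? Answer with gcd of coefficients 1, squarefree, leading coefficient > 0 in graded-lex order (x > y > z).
1. deg p = 2. A hyperbolic paraboloid; a quadric.
2. Symmetries: mirror symmetry y ↦ −y ⇒ only even powers of y; the x ↦ −x reflection is a symmetry, so x appears only in even powers.
3. Reading off the gridlines: it crosses the z-axis at the gridline z = 0; one x-axis crossing is at x = 0; one y-axis crossing is at y = 0.
4. The integer polynomial consistent with all of this is the stated p.

x^2 - y^2 + 2*z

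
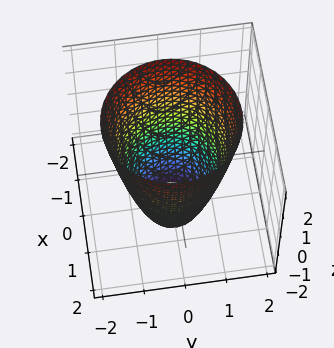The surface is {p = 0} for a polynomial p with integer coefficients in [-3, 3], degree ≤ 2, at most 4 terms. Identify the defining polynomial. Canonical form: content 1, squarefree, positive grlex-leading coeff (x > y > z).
First, degree: the shape is more complex than any degree-1 surface, so deg p = 2.
Then, symmetries: rotational symmetry about the z-axis ⇒ p depends on x, y only through x² + y².
Next, from the axis intercepts and sections: it misses every integer gridline on the z-axis; a circular section at z = -2 has radius between 0 and 1.
Finally, assembling these constraints gives the stated polynomial.

2*x^2 + 2*y^2 - z - 3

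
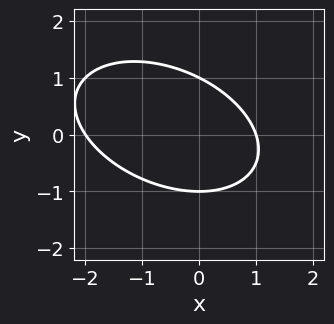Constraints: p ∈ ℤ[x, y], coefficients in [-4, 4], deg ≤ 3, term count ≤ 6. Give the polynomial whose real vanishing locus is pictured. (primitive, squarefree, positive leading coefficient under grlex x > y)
x^2 + x*y + 2*y^2 + x - 2

The degree is 2 — no degree-1 curve has this shape.
Against the integer gridlines: the y-axis gridline crossings are at y ∈ {-1, 1}; among the integer gridlines, it crosses the x-axis at x ∈ {-2, 1}.
Putting this together gives p.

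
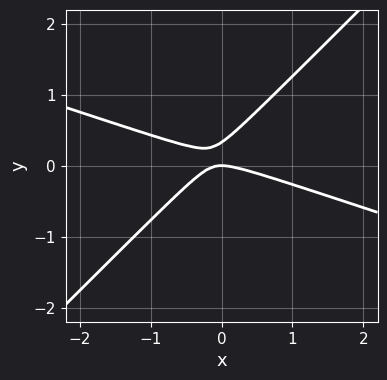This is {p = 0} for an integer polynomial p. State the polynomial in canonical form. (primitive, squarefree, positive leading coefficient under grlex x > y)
First, deg p = 2. No degree-1 curve has this shape.
Then, reading off the gridlines: it meets the y-axis at y = 0 (among the integer gridlines); one x-axis crossing is at x = 0.
Finally, assembling these constraints gives the stated polynomial.

x^2 + 2*x*y - 3*y^2 + y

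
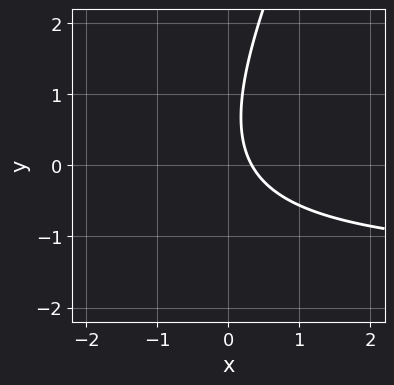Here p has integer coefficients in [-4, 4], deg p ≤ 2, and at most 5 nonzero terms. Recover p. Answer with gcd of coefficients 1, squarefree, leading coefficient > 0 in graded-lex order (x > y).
2*x*y - y^2 + 3*x + y - 1

1. Degree: the shape is more complex than any degree-1 curve, so deg p = 2.
2. From the visible intercepts: it misses every integer gridline on the y-axis.
3. Solving for integer coefficients yields p as stated.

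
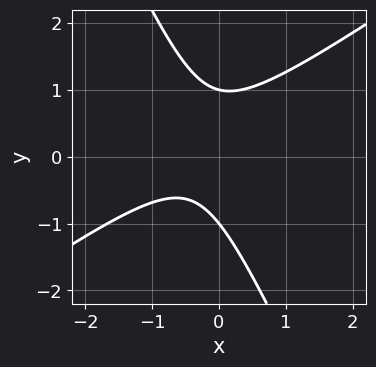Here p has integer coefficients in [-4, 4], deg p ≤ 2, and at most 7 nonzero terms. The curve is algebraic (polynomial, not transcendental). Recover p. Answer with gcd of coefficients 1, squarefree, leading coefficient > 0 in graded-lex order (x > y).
(a) Degree: no degree-1 curve has this shape, so deg p = 2.
(b) Against the integer gridlines: among the integer gridlines, it crosses the y-axis at y ∈ {-1, 1}; it misses every integer gridline on the x-axis.
(c) Putting this together gives p.

3*x^2 - 3*x*y - 2*y^2 + 2*x + 2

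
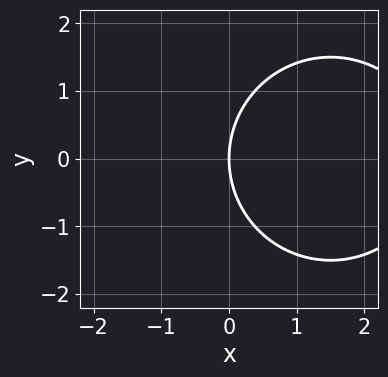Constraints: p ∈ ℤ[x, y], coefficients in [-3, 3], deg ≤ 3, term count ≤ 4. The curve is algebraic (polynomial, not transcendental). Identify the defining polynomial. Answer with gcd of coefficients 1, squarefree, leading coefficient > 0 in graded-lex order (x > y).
x^2 + y^2 - 3*x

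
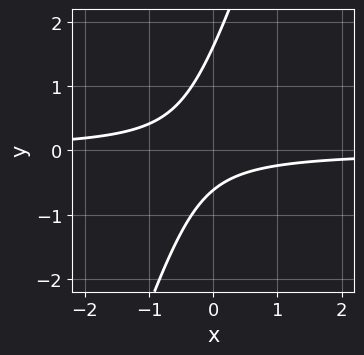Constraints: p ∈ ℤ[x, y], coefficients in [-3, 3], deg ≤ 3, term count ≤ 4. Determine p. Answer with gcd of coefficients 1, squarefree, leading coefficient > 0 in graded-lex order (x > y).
3*x*y - y^2 + y + 1

(a) Degree: the shape is more complex than any degree-1 curve, so deg p = 2.
(b) Against the integer gridlines: no x-intercept at any integer in the box.
(c) Putting this together gives p.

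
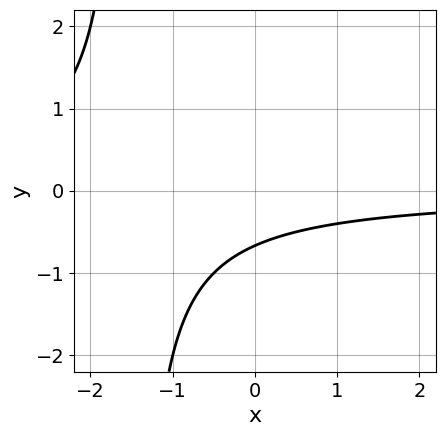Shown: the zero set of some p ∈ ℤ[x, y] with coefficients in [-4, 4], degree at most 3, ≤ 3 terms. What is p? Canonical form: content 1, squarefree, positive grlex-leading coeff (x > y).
Degree: a generic line meets the curve in up to 2 points, so deg p = 2.
From the axis intercepts and sections: the curve avoids every integer x-axis point in the box.
The integer polynomial consistent with all of this is the stated p.

2*x*y + 3*y + 2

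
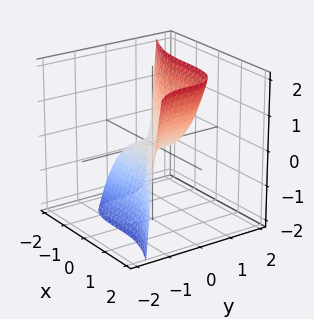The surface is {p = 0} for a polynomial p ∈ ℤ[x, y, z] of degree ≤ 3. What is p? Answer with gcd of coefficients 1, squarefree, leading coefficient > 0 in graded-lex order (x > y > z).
x^3 + 3*y^3 - 2*z

First, degree: a generic line meets the surface in up to 3 points, so deg p = 3.
Then, from the visible intercepts: one x-axis crossing is at x = 0; it crosses the z-axis at the gridline z = 0; one y-axis crossing is at y = 0.
Finally, matching integer coefficients to the picture gives p.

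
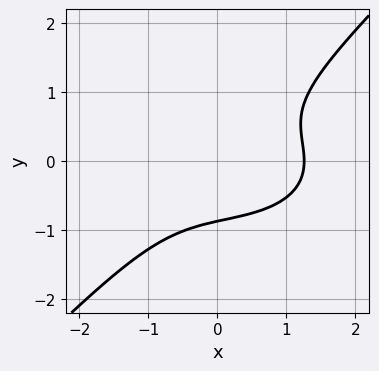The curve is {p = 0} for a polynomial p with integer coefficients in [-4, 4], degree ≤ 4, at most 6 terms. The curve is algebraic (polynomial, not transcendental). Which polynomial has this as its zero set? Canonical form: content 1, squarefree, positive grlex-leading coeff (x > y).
x^3 + 2*x*y^2 - 3*y^3 - 2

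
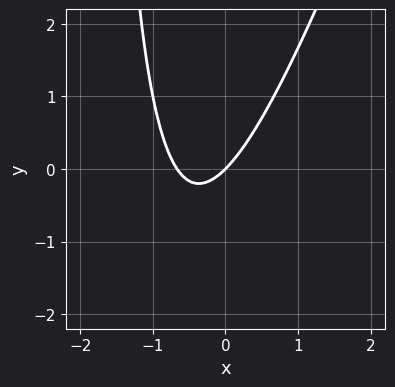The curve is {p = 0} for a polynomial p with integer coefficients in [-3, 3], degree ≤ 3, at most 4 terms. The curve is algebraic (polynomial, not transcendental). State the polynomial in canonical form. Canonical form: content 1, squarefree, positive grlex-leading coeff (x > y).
(a) The degree is 2 — a generic line meets the curve in up to 2 points.
(b) Against the integer gridlines: one x-axis crossing is at x = 0; one y-axis crossing is at y = 0.
(c) Matching integer coefficients to the picture gives p.

3*x^2 - x*y + 2*x - 2*y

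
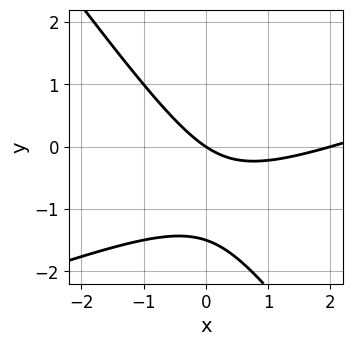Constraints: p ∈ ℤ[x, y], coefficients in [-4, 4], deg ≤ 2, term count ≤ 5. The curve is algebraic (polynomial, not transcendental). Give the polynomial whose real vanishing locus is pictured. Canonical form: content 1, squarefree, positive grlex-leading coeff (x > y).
x^2 - 2*x*y - 2*y^2 - 2*x - 3*y

The degree is 2 — no degree-1 curve has this shape.
From the visible intercepts: one y-axis crossing is at y = 0; among the integer gridlines, it crosses the x-axis at x ∈ {0, 2}.
Together with the visible shape, these determine p as stated.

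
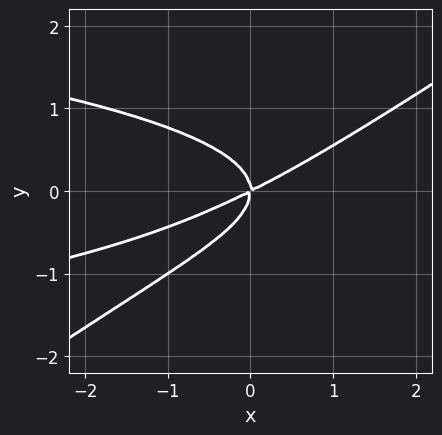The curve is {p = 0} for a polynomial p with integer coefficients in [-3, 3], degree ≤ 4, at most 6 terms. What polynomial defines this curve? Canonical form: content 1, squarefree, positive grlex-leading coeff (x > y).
(a) deg p = 3. No degree-2 curve has this shape.
(b) Observable constraints: one y-axis crossing is at y = 0; it meets the x-axis at x = 0 (among the integer gridlines).
(c) Matching integer coefficients to the picture gives p.

2*x*y^2 - 3*y^3 + x^2 - 2*x*y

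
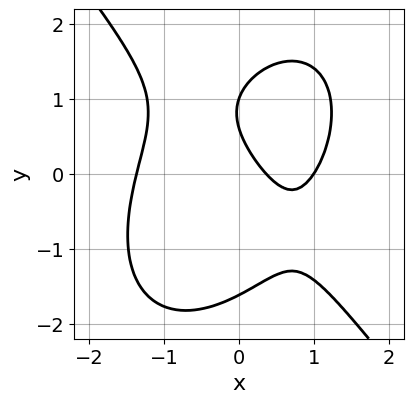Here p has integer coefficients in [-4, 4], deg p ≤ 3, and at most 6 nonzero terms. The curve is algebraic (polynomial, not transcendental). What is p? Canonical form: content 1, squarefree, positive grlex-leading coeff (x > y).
1. The degree is 3 — the shape is more complex than any degree-2 curve.
2. From the visible intercepts: it crosses the y-axis at the gridline y = 1; one x-axis crossing is at x = 1.
3. Matching integer coefficients to the picture gives p.

2*x^3 + y^3 - 3*x - 2*y + 1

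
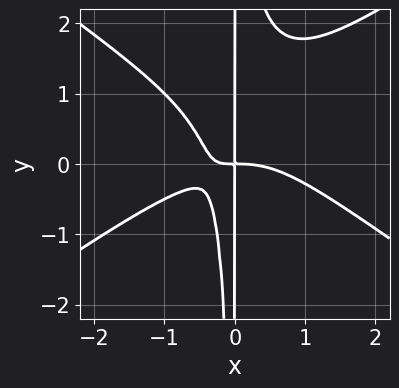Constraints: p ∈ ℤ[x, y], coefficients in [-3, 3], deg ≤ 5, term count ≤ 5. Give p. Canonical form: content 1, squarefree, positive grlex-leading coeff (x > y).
deg p = 4. A generic line meets the curve in up to 4 points.
Observable constraints: the visible y-axis segment lies entirely on the curve.
Together with the visible shape, these determine p as stated.

x^4 - 2*x^2*y^2 + 2*x^2*y + x*y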